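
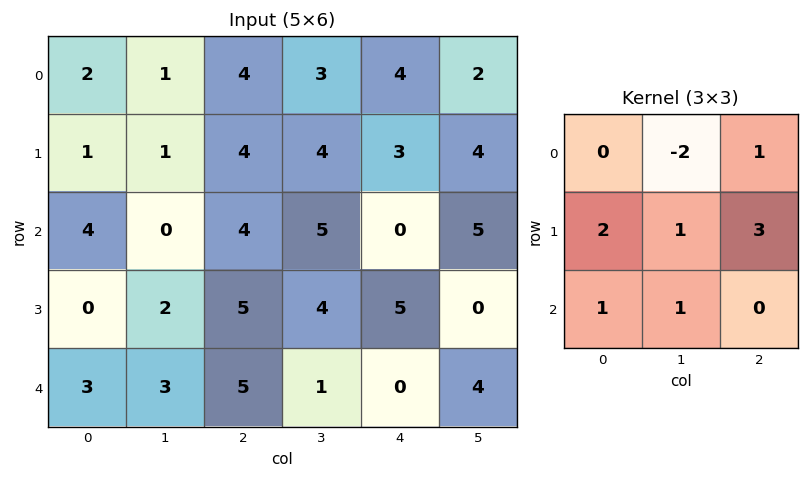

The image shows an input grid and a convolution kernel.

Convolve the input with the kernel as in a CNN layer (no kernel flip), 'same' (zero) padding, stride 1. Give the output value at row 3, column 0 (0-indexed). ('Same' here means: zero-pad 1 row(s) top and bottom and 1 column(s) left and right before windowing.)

1

The receptive field on the zero-padded input at this output position is [0 4 0 / 0 0 2 / 0 3 3]. Elementwise product with the kernel and sum: 4·-2 + 0·1 + 0·2 + 0·1 + 2·3 + 0·1 + 3·1.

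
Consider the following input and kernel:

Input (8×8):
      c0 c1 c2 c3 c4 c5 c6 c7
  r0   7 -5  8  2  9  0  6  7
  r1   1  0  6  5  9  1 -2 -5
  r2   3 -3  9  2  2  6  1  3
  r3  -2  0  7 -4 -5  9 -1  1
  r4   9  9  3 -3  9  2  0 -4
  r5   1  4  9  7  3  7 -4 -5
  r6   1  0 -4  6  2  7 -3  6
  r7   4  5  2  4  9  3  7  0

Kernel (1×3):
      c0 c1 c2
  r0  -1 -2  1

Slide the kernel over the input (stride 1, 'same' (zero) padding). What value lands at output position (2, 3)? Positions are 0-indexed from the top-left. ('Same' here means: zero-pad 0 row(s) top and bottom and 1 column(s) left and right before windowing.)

The receptive field on the zero-padded input at this output position is [9 2 2]. Elementwise product with the kernel and sum: 9·-1 + 2·-2 + 2·1.

-11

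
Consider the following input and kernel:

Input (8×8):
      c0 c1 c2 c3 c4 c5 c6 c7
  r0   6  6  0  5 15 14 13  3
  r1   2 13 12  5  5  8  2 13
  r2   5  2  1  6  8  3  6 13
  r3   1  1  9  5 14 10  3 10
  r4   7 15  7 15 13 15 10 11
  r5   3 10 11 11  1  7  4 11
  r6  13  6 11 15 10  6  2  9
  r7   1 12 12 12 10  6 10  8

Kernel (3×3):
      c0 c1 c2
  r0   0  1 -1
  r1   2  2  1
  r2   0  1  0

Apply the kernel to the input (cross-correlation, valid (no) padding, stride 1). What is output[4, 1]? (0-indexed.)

56

The receptive field on the input at this output position is [15 7 15 / 10 11 11 / 6 11 15]. Elementwise product with the kernel and sum: 7·1 + 15·-1 + 10·2 + 11·2 + 11·1 + 11·1.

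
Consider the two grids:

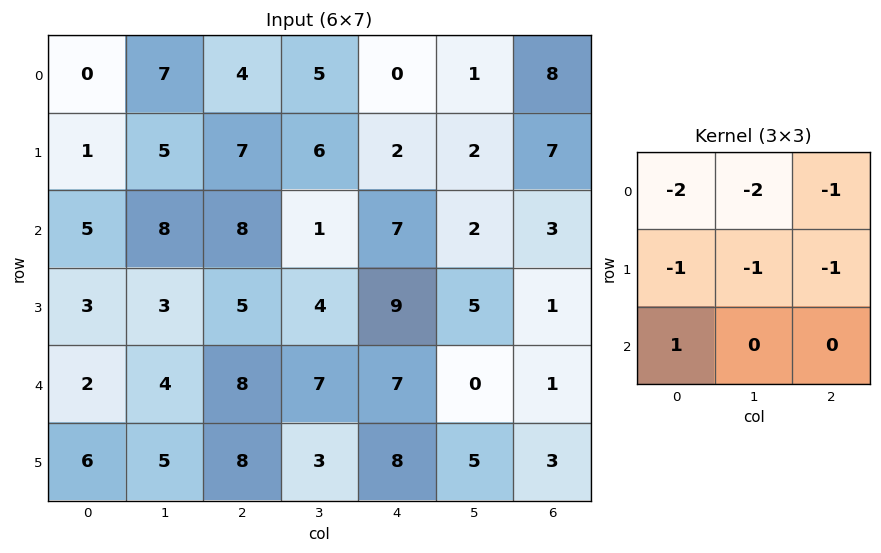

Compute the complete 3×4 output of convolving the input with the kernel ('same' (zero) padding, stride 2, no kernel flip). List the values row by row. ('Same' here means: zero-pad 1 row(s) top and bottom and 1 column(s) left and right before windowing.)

-7 -11 0 -7
-20 -44 -24 -18
-15 -34 -42 -8

Output[0,0]: The receptive field on the zero-padded input at this output position is [0 0 0 / 0 0 7 / 0 1 5]. Elementwise product with the kernel and sum: 0·-2 + 0·-2 + 0·-1 + 0·-1 + 0·-1 + 7·-1 + 0·1.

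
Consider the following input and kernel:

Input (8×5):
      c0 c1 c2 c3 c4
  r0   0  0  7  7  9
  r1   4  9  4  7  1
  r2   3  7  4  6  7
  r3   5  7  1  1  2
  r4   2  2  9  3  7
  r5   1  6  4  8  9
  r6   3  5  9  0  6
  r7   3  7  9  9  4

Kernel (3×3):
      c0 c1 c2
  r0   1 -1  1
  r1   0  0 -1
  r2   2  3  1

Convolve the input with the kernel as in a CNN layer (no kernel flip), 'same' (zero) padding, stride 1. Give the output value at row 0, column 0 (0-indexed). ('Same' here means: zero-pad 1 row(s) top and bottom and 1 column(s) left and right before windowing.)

21

The receptive field on the zero-padded input at this output position is [0 0 0 / 0 0 0 / 0 4 9]. Elementwise product with the kernel and sum: 0·1 + 0·-1 + 0·1 + 0·-1 + 0·2 + 4·3 + 9·1.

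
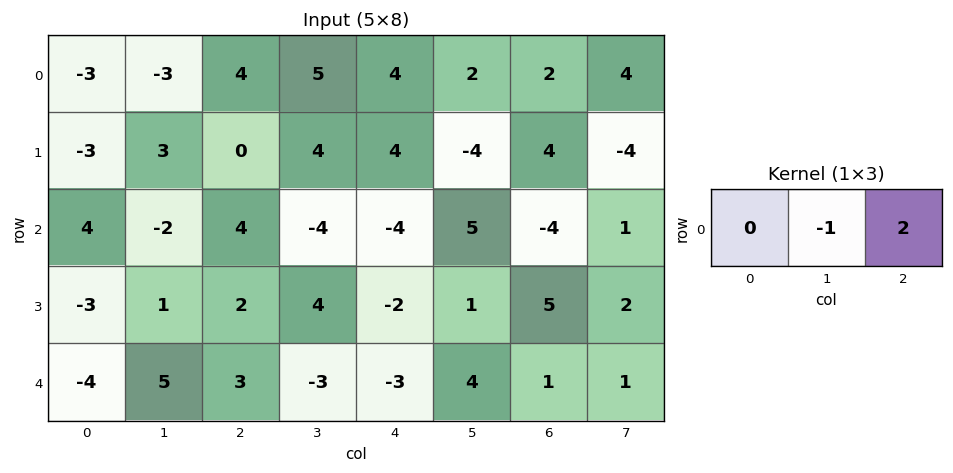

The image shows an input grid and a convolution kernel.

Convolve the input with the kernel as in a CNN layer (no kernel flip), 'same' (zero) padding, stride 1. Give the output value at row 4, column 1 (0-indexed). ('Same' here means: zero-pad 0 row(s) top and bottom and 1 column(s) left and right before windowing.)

1

The receptive field on the zero-padded input at this output position is [-4 5 3]. Elementwise product with the kernel and sum: 5·-1 + 3·2.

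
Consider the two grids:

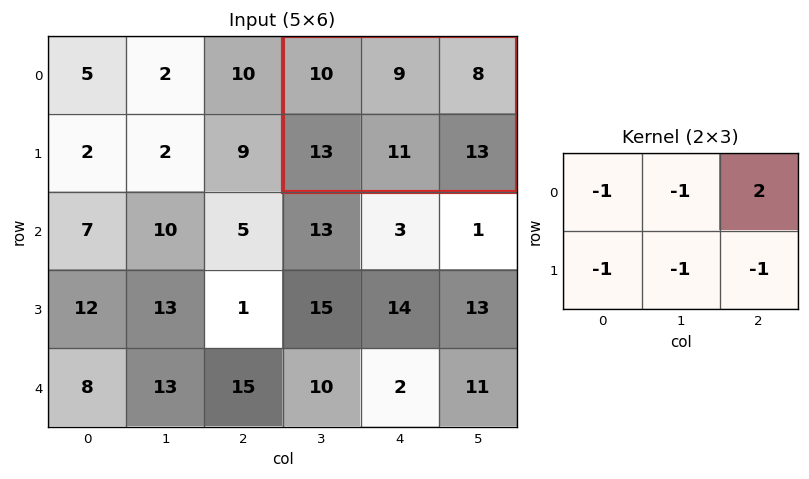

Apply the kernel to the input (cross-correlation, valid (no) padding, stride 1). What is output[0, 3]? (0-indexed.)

-40

The receptive field on the input at this output position is [10 9 8 / 13 11 13]. Elementwise product with the kernel and sum: 10·-1 + 9·-1 + 8·2 + 13·-1 + 11·-1 + 13·-1.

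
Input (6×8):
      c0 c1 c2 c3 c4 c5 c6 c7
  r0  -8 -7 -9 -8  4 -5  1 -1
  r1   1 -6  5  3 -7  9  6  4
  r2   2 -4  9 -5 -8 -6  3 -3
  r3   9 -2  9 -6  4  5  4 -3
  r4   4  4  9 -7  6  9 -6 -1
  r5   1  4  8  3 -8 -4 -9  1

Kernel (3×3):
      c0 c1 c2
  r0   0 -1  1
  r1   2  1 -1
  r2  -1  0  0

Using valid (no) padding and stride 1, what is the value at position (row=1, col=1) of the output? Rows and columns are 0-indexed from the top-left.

The receptive field on the input at this output position is [-6 5 3 / -4 9 -5 / -2 9 -6]. Elementwise product with the kernel and sum: 5·-1 + 3·1 + -4·2 + 9·1 + -5·-1 + -2·-1.

6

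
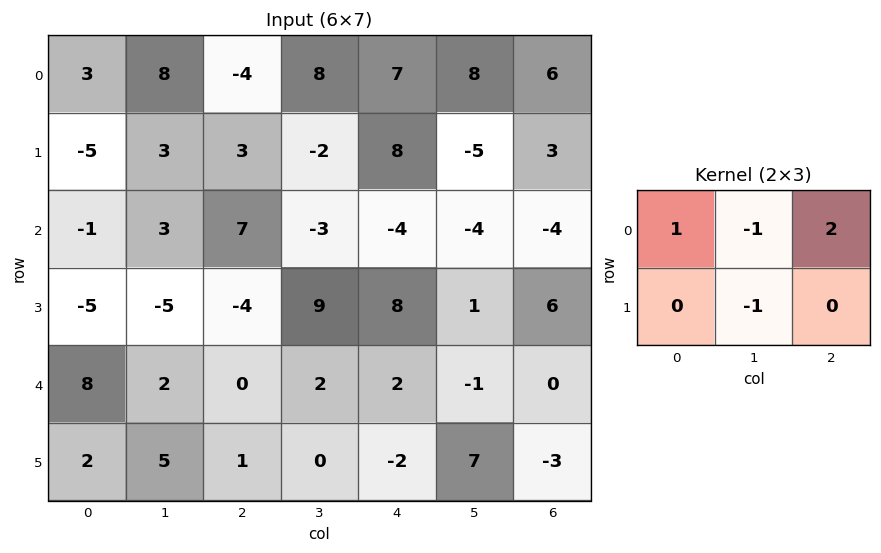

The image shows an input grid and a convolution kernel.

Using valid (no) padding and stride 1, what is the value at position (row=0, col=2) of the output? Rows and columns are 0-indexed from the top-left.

The receptive field on the input at this output position is [-4 8 7 / 3 -2 8]. Elementwise product with the kernel and sum: -4·1 + 8·-1 + 7·2 + -2·-1.

4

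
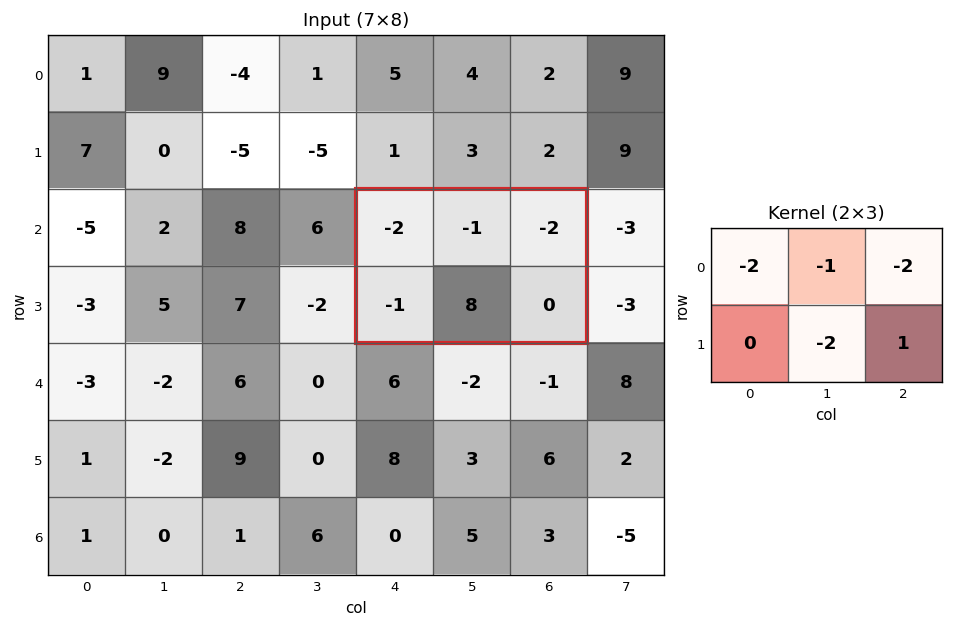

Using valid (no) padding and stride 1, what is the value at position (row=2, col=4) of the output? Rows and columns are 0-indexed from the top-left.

The receptive field on the input at this output position is [-2 -1 -2 / -1 8 0]. Elementwise product with the kernel and sum: -2·-2 + -1·-1 + -2·-2 + 8·-2 + 0·1.

-7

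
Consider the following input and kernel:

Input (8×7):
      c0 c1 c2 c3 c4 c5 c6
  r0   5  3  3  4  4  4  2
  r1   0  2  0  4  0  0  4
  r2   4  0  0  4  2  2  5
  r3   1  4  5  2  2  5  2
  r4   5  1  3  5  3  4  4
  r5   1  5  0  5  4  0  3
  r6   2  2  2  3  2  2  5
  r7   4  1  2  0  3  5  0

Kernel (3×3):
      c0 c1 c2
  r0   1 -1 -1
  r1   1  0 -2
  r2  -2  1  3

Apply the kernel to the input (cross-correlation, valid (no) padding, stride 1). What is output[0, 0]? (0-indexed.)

The receptive field on the input at this output position is [5 3 3 / 0 2 0 / 4 0 0]. Elementwise product with the kernel and sum: 5·1 + 3·-1 + 3·-1 + 0·1 + 0·-2 + 4·-2 + 0·1 + 0·3.

-9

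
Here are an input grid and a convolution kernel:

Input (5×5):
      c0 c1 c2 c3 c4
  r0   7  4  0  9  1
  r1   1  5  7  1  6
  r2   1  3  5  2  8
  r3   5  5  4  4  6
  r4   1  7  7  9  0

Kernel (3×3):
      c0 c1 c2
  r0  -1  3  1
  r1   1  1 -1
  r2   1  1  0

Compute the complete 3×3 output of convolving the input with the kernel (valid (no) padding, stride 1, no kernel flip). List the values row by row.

8 24 37
30 32 9
27 33 27

Output[0,0]: The receptive field on the input at this output position is [7 4 0 / 1 5 7 / 1 3 5]. Elementwise product with the kernel and sum: 7·-1 + 4·3 + 0·1 + 1·1 + 5·1 + 7·-1 + 1·1 + 3·1.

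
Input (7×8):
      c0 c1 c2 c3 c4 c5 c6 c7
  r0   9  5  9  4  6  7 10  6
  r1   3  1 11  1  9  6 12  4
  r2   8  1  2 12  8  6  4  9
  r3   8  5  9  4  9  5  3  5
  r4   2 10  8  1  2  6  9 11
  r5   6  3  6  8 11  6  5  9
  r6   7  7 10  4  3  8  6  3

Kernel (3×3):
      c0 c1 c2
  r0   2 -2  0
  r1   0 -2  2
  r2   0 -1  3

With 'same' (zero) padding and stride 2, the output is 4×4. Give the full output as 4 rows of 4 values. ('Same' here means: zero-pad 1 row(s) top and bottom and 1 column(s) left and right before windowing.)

Output[0,0]: The receptive field on the zero-padded input at this output position is [0 0 0 / 0 9 5 / 0 3 1]. Elementwise product with the kernel and sum: 0·2 + 0·-2 + 9·-2 + 5·2 + 3·-1 + 1·3.
Output[0,1]: The receptive field on the zero-padded input at this output position is [0 0 0 / 5 9 4 / 1 11 1]. Elementwise product with the kernel and sum: 0·2 + 0·-2 + 9·-2 + 4·2 + 11·-1 + 1·3.

-8 -18 11 -8
-13 3 -14 10
3 -4 5 30
-12 -18 4 -4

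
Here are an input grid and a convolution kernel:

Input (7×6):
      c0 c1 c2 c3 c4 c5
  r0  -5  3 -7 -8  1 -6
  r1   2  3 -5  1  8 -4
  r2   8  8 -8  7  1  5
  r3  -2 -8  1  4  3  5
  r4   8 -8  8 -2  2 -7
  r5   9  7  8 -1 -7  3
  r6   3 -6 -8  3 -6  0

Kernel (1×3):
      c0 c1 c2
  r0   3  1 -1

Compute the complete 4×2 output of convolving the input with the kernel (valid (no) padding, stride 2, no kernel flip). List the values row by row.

-5 -30
40 -18
8 20
11 -15

Output[0,0]: The receptive field on the input at this output position is [-5 3 -7]. Elementwise product with the kernel and sum: -5·3 + 3·1 + -7·-1.
Output[0,1]: The receptive field on the input at this output position is [-7 -8 1]. Elementwise product with the kernel and sum: -7·3 + -8·1 + 1·-1.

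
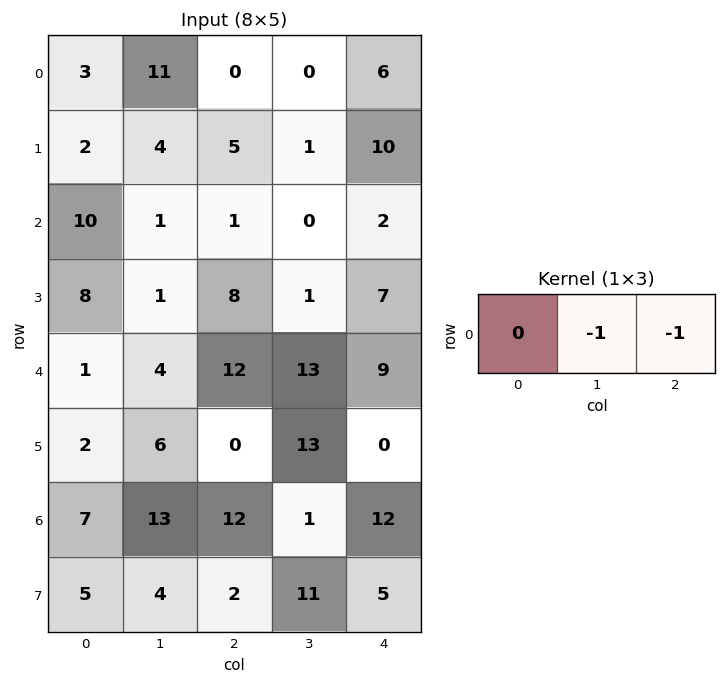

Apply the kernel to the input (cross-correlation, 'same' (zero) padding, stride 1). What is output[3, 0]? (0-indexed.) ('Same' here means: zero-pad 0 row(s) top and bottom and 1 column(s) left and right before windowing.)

The receptive field on the zero-padded input at this output position is [0 8 1]. Elementwise product with the kernel and sum: 8·-1 + 1·-1.

-9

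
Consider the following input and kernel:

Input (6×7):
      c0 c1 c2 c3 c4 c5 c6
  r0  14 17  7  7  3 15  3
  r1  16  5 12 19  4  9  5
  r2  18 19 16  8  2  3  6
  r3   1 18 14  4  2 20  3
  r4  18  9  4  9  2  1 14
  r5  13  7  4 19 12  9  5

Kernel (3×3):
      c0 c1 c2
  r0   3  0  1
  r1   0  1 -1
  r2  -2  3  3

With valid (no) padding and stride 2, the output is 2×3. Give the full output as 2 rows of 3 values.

111 37 39
77 77 70

Output[0,0]: The receptive field on the input at this output position is [14 17 7 / 16 5 12 / 18 19 16]. Elementwise product with the kernel and sum: 14·3 + 7·1 + 5·1 + 12·-1 + 18·-2 + 19·3 + 16·3.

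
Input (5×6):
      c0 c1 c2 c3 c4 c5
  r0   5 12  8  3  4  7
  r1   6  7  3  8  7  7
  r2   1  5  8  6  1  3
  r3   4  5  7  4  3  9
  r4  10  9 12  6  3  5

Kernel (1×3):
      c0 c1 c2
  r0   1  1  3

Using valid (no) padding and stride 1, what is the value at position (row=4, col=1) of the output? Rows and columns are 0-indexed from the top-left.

The receptive field on the input at this output position is [9 12 6]. Elementwise product with the kernel and sum: 9·1 + 12·1 + 6·3.

39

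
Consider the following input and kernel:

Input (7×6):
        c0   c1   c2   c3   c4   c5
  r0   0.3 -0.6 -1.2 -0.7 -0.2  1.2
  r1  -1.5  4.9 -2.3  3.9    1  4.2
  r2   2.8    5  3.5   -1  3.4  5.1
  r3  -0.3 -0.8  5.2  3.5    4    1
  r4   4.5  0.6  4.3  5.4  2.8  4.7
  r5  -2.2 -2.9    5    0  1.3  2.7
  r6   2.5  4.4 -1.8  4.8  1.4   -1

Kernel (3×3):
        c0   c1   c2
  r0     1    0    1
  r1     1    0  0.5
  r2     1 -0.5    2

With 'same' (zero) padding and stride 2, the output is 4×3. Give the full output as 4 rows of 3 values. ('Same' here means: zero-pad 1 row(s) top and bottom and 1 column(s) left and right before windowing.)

10.25 12.9 11.7
5.95 16.9 13.15
-5.2 0.6 17
-0.7 3.9 7

Output[0,0]: The receptive field on the zero-padded input at this output position is [0 0 0 / 0 0.3 -0.6 / 0 -1.5 4.9]. Elementwise product with the kernel and sum: 0·1 + 0·1 + 0·1 + -0.6·0.5 + 0·1 + -1.5·-0.5 + 4.9·2.
Output[0,1]: The receptive field on the zero-padded input at this output position is [0 0 0 / -0.6 -1.2 -0.7 / 4.9 -2.3 3.9]. Elementwise product with the kernel and sum: 0·1 + 0·1 + -0.6·1 + -0.7·0.5 + 4.9·1 + -2.3·-0.5 + 3.9·2.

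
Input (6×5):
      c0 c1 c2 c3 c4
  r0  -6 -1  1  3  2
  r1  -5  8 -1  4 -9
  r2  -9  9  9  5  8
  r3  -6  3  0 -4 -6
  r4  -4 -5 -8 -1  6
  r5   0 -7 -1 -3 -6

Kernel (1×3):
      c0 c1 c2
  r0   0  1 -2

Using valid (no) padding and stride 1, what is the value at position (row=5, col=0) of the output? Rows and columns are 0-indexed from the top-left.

The receptive field on the input at this output position is [0 -7 -1]. Elementwise product with the kernel and sum: -7·1 + -1·-2.

-5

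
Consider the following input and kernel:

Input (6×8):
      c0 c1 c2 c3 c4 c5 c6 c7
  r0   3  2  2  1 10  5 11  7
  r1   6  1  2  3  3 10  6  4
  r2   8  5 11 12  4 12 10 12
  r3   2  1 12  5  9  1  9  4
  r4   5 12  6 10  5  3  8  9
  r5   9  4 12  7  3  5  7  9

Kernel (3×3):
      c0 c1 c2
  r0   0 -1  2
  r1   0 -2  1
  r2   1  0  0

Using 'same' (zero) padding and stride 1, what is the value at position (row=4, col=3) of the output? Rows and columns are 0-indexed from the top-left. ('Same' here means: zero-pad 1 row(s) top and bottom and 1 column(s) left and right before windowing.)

The receptive field on the zero-padded input at this output position is [12 5 9 / 6 10 5 / 12 7 3]. Elementwise product with the kernel and sum: 5·-1 + 9·2 + 10·-2 + 5·1 + 12·1.

10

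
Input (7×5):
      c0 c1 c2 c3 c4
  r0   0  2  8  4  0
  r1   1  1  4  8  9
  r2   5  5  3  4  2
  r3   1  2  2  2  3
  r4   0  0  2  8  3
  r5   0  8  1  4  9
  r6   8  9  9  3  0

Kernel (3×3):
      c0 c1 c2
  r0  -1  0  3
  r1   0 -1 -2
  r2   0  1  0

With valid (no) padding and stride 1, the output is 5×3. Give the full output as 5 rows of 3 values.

Output[0,0]: The receptive field on the input at this output position is [0 2 8 / 1 1 4 / 5 5 3]. Elementwise product with the kernel and sum: 0·-1 + 8·3 + 1·-1 + 4·-2 + 5·1.

20 -7 -30
2 14 17
-2 3 3
9 -13 -3
5 24 -12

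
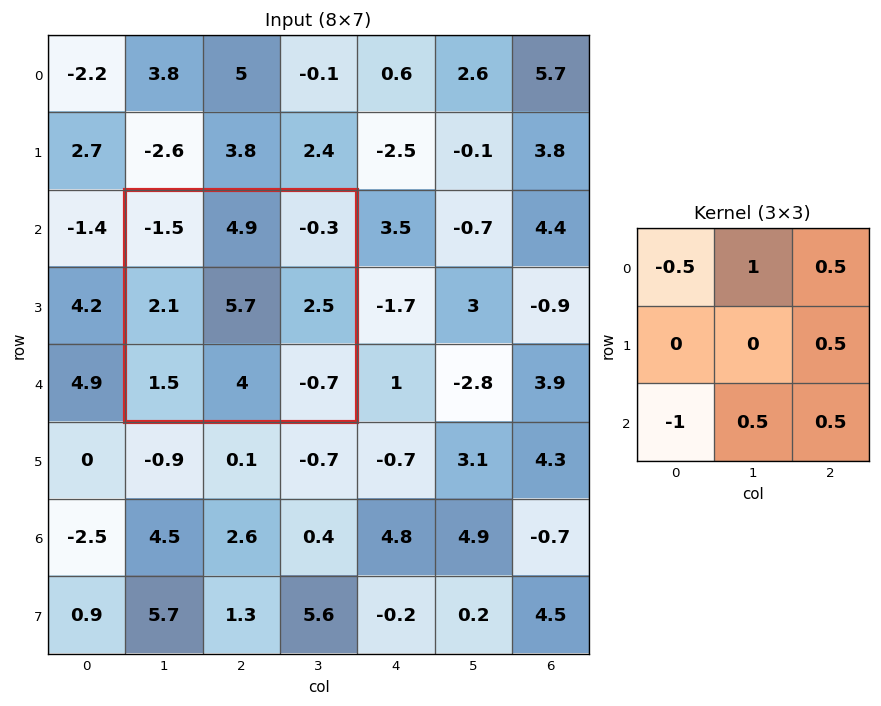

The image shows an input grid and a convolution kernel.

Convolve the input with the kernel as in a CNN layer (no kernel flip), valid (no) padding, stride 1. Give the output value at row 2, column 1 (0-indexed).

6.9

The receptive field on the input at this output position is [-1.5 4.9 -0.3 / 2.1 5.7 2.5 / 1.5 4 -0.7]. Elementwise product with the kernel and sum: -1.5·-0.5 + 4.9·1 + -0.3·0.5 + 2.5·0.5 + 1.5·-1 + 4·0.5 + -0.7·0.5.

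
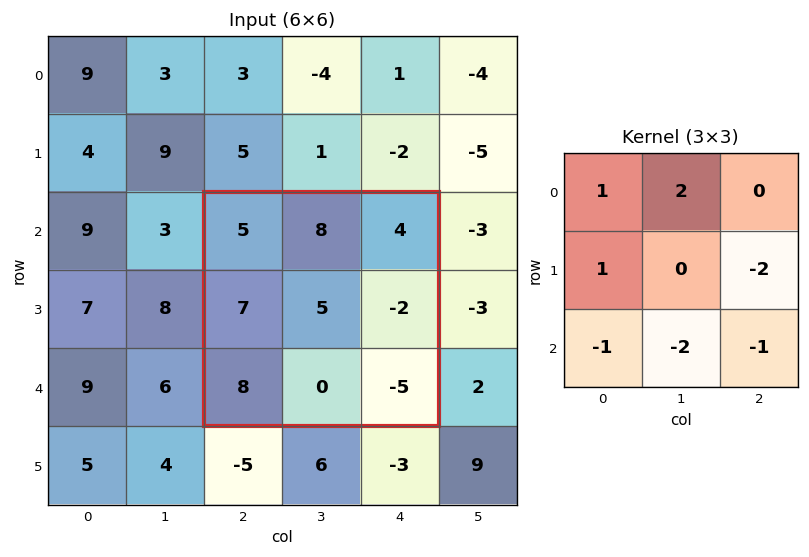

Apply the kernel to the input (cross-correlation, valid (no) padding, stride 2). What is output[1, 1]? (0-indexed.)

29

The receptive field on the input at this output position is [5 8 4 / 7 5 -2 / 8 0 -5]. Elementwise product with the kernel and sum: 5·1 + 8·2 + 7·1 + -2·-2 + 8·-1 + 0·-2 + -5·-1.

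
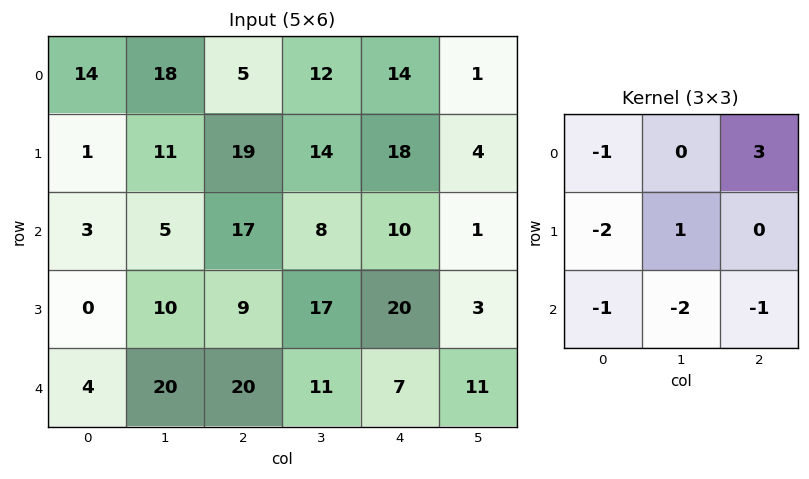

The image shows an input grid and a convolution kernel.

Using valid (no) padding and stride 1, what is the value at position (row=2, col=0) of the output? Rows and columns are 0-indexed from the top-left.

-6

The receptive field on the input at this output position is [3 5 17 / 0 10 9 / 4 20 20]. Elementwise product with the kernel and sum: 3·-1 + 17·3 + 0·-2 + 10·1 + 4·-1 + 20·-2 + 20·-1.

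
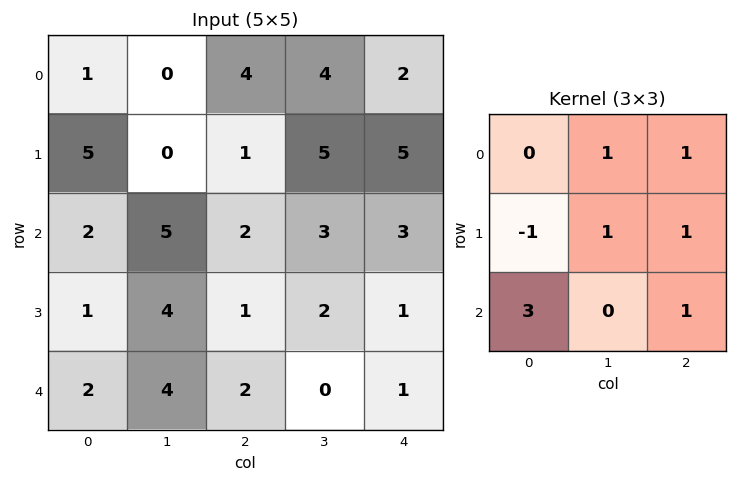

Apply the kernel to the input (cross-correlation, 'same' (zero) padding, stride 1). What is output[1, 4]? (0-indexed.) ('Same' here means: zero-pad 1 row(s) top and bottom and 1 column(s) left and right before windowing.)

The receptive field on the zero-padded input at this output position is [4 2 0 / 5 5 0 / 3 3 0]. Elementwise product with the kernel and sum: 2·1 + 0·1 + 5·-1 + 5·1 + 0·1 + 3·3 + 0·1.

11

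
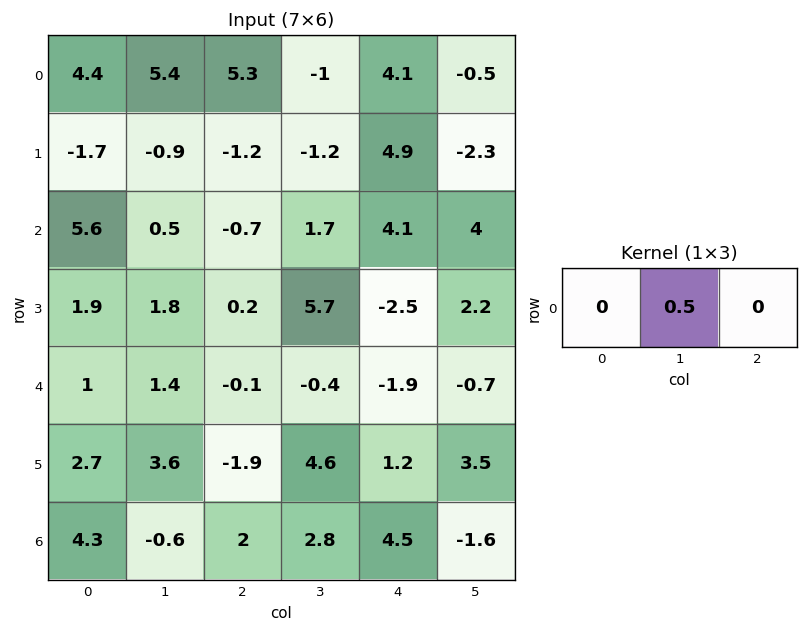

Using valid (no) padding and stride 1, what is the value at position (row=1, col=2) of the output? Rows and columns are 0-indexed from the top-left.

-0.6

The receptive field on the input at this output position is [-1.2 -1.2 4.9]. Elementwise product with the kernel and sum: -1.2·0.5.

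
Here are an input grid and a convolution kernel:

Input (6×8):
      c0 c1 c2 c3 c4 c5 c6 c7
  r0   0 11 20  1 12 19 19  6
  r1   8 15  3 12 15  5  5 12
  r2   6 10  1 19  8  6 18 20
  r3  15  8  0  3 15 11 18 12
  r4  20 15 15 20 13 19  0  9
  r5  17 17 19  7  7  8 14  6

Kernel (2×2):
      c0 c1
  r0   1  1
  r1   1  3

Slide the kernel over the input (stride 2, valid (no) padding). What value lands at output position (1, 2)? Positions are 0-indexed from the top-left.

The receptive field on the input at this output position is [8 6 / 15 11]. Elementwise product with the kernel and sum: 8·1 + 6·1 + 15·1 + 11·3.

62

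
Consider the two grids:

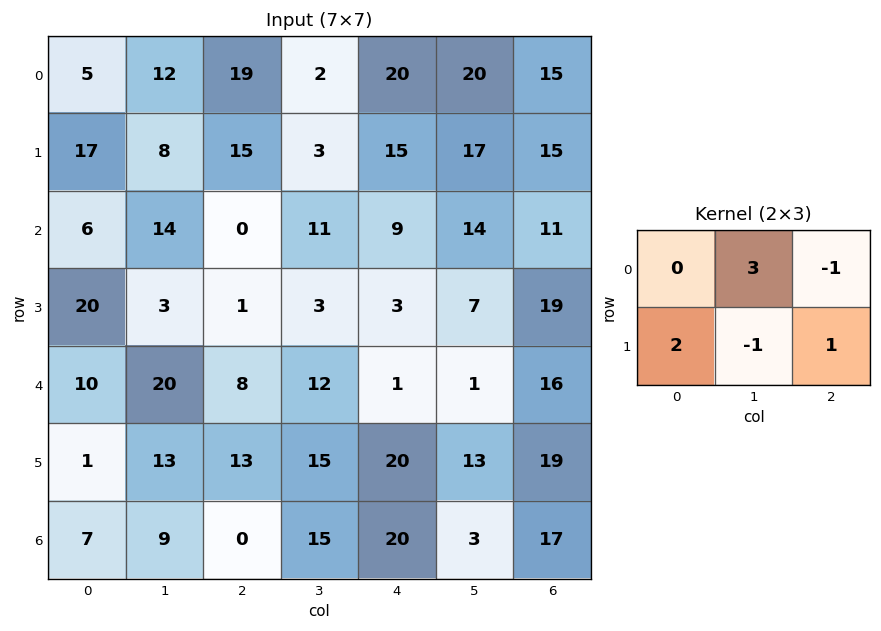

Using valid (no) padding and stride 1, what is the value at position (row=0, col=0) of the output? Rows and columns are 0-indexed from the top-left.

58

The receptive field on the input at this output position is [5 12 19 / 17 8 15]. Elementwise product with the kernel and sum: 12·3 + 19·-1 + 17·2 + 8·-1 + 15·1.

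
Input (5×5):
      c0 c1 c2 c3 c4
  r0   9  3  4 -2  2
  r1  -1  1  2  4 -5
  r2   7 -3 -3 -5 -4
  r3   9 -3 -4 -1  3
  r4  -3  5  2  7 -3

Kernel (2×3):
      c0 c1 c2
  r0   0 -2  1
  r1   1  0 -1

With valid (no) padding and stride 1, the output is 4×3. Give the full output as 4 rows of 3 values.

Output[0,0]: The receptive field on the input at this output position is [9 3 4 / -1 1 2]. Elementwise product with the kernel and sum: 3·-2 + 4·1 + -1·1 + 2·-1.
Output[0,1]: The receptive field on the input at this output position is [3 4 -2 / 1 2 4]. Elementwise product with the kernel and sum: 4·-2 + -2·1 + 1·1 + 4·-1.

-5 -13 13
10 2 -12
16 -1 -1
-3 5 10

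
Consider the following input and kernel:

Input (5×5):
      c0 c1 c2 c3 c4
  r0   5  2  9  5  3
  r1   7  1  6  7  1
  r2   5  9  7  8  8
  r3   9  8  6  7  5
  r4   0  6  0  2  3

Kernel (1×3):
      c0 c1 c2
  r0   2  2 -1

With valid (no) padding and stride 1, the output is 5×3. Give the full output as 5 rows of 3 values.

5 17 25
10 7 25
21 24 22
28 21 21
12 10 1

Output[0,0]: The receptive field on the input at this output position is [5 2 9]. Elementwise product with the kernel and sum: 5·2 + 2·2 + 9·-1.
Output[0,1]: The receptive field on the input at this output position is [2 9 5]. Elementwise product with the kernel and sum: 2·2 + 9·2 + 5·-1.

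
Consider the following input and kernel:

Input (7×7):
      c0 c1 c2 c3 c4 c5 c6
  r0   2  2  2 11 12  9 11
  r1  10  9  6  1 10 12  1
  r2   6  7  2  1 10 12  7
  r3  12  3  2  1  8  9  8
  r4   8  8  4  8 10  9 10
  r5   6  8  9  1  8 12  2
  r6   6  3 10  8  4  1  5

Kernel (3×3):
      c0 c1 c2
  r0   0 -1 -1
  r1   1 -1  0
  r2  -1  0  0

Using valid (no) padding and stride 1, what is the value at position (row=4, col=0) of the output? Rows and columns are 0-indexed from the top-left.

The receptive field on the input at this output position is [8 8 4 / 6 8 9 / 6 3 10]. Elementwise product with the kernel and sum: 8·-1 + 4·-1 + 6·1 + 8·-1 + 6·-1.

-20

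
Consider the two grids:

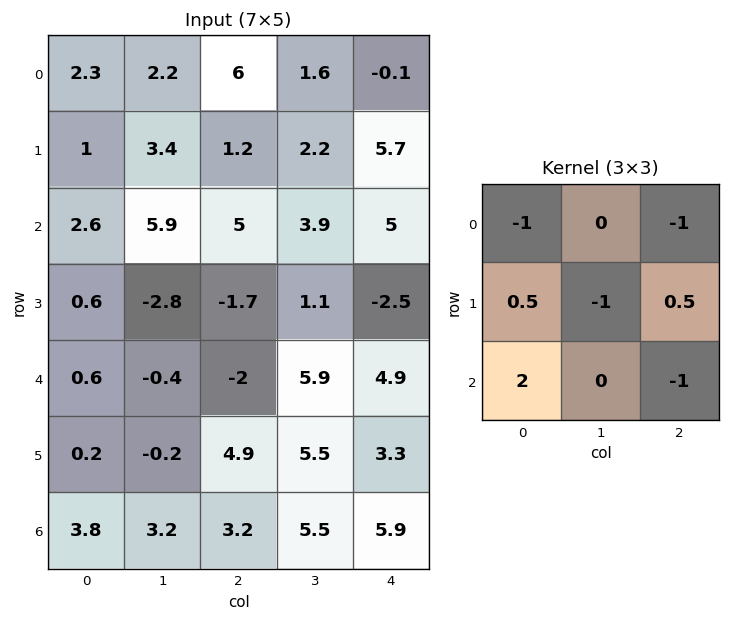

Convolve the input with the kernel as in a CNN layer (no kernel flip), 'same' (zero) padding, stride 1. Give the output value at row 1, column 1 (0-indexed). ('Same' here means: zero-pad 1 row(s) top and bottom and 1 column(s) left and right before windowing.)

The receptive field on the zero-padded input at this output position is [2.3 2.2 6 / 1 3.4 1.2 / 2.6 5.9 5]. Elementwise product with the kernel and sum: 2.3·-1 + 6·-1 + 1·0.5 + 3.4·-1 + 1.2·0.5 + 2.6·2 + 5·-1.

-10.4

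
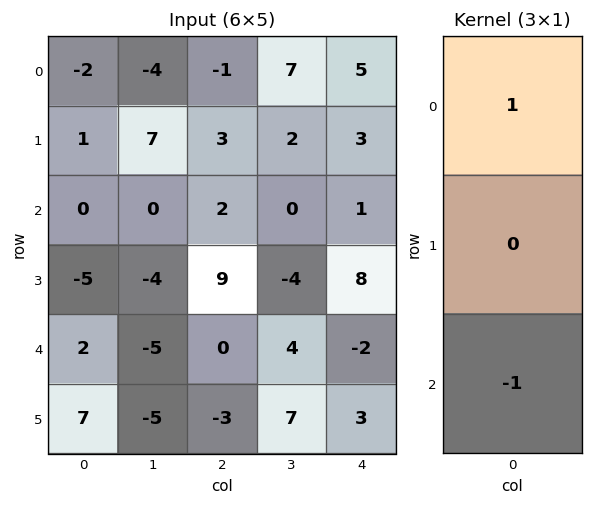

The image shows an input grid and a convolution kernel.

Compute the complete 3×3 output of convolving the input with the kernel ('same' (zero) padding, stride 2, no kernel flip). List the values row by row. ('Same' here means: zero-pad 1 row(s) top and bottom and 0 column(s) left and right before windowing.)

Output[0,0]: The receptive field on the zero-padded input at this output position is [0 / -2 / 1]. Elementwise product with the kernel and sum: 0·1 + 1·-1.

-1 -3 -3
6 -6 -5
-12 12 5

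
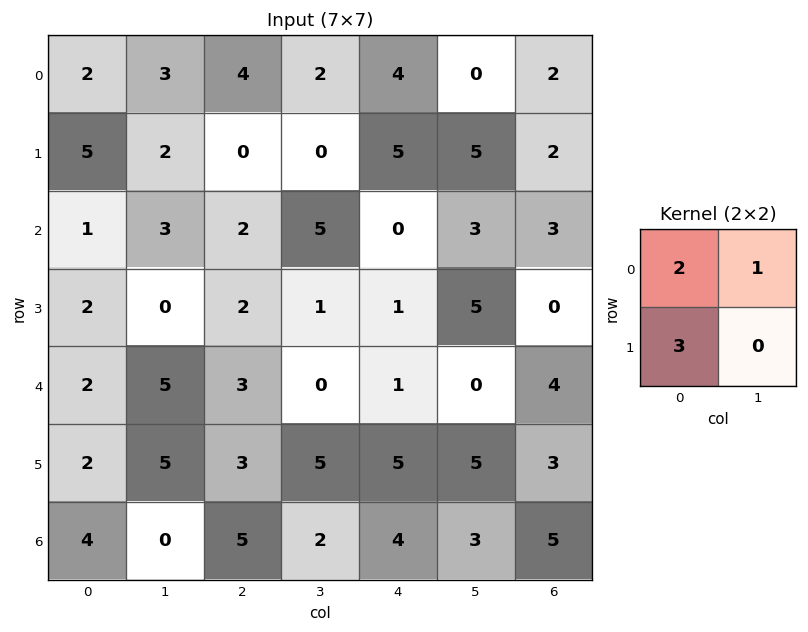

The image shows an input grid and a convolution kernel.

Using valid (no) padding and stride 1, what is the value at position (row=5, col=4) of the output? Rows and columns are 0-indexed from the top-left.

The receptive field on the input at this output position is [5 5 / 4 3]. Elementwise product with the kernel and sum: 5·2 + 5·1 + 4·3.

27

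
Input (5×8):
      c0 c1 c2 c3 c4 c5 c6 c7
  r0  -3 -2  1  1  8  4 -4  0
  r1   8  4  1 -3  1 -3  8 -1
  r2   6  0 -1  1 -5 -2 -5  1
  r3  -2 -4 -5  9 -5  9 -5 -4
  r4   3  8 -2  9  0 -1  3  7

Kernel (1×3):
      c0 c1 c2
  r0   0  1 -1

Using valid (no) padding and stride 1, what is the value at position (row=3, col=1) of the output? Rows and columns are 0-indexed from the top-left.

The receptive field on the input at this output position is [-4 -5 9]. Elementwise product with the kernel and sum: -5·1 + 9·-1.

-14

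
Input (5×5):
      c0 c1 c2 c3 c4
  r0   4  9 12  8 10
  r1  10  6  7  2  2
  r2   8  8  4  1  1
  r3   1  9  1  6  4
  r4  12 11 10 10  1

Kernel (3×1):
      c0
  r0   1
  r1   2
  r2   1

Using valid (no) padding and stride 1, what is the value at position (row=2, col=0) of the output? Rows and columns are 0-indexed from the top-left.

The receptive field on the input at this output position is [8 / 1 / 12]. Elementwise product with the kernel and sum: 8·1 + 1·2 + 12·1.

22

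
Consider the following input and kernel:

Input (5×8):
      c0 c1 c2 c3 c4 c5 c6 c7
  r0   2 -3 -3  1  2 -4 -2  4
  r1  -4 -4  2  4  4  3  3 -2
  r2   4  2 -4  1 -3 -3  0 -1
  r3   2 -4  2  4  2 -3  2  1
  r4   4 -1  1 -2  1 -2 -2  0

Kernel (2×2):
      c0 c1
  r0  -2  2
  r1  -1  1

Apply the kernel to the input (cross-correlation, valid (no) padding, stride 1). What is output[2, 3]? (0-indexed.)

-10

The receptive field on the input at this output position is [1 -3 / 4 2]. Elementwise product with the kernel and sum: 1·-2 + -3·2 + 4·-1 + 2·1.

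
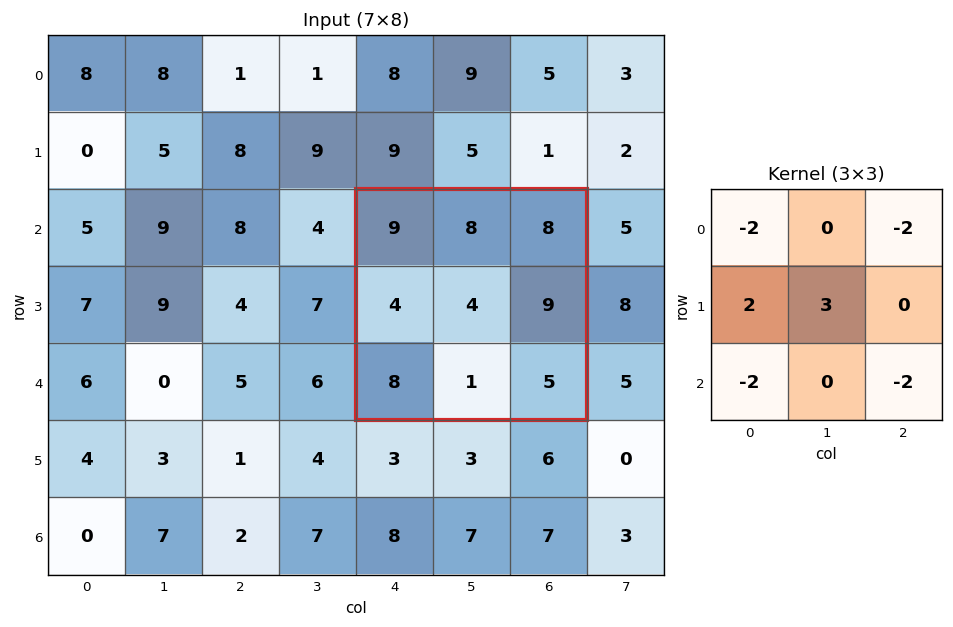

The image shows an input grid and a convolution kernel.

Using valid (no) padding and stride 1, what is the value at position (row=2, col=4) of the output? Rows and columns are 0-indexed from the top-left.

-40

The receptive field on the input at this output position is [9 8 8 / 4 4 9 / 8 1 5]. Elementwise product with the kernel and sum: 9·-2 + 8·-2 + 4·2 + 4·3 + 8·-2 + 5·-2.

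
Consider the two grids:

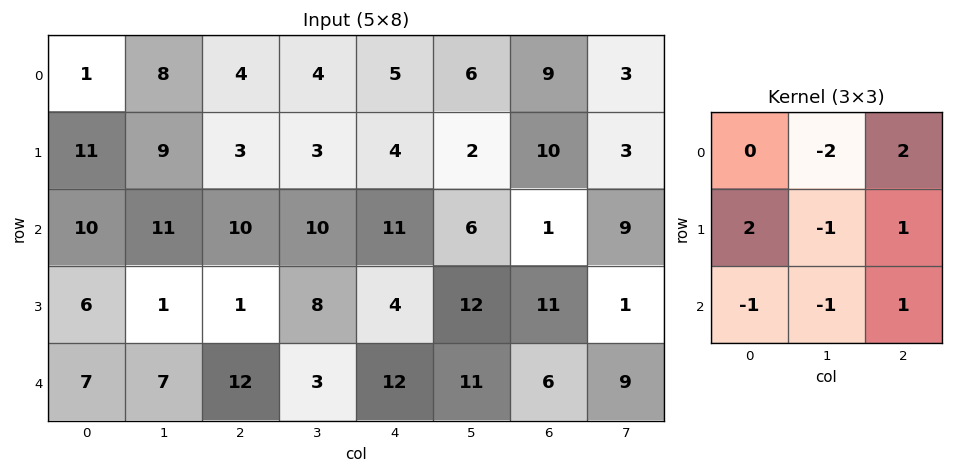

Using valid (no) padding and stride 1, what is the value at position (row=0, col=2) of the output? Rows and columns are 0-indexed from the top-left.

The receptive field on the input at this output position is [4 4 5 / 3 3 4 / 10 10 11]. Elementwise product with the kernel and sum: 4·-2 + 5·2 + 3·2 + 3·-1 + 4·1 + 10·-1 + 10·-1 + 11·1.

0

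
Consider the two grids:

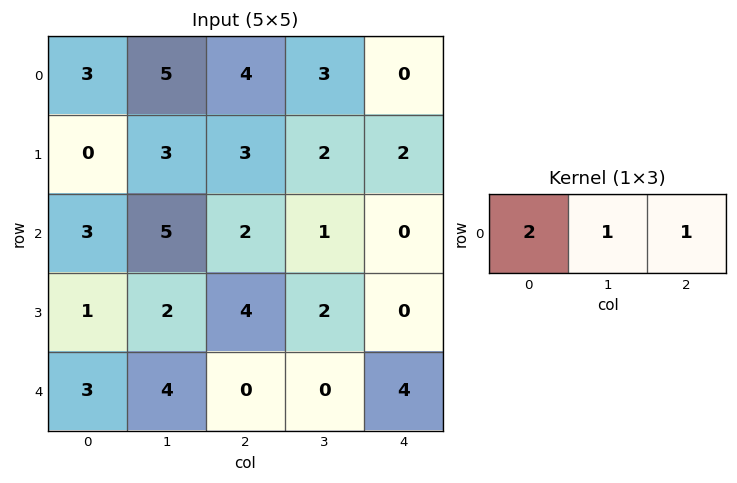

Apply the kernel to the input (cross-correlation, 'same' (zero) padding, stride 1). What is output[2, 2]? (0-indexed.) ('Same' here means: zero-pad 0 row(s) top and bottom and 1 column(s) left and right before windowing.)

The receptive field on the zero-padded input at this output position is [5 2 1]. Elementwise product with the kernel and sum: 5·2 + 2·1 + 1·1.

13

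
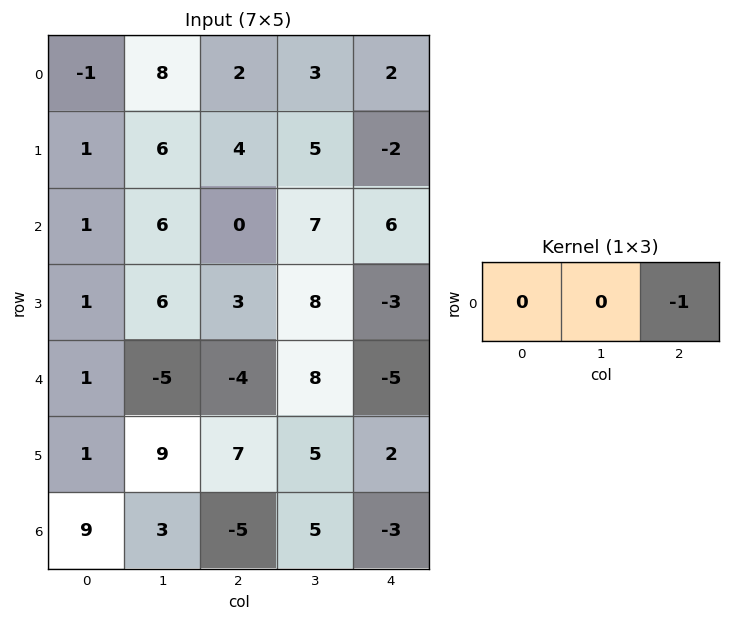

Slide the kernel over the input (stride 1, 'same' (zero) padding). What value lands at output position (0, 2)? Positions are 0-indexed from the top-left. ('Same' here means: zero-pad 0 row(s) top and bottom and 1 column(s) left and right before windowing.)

The receptive field on the zero-padded input at this output position is [8 2 3]. Elementwise product with the kernel and sum: 3·-1.

-3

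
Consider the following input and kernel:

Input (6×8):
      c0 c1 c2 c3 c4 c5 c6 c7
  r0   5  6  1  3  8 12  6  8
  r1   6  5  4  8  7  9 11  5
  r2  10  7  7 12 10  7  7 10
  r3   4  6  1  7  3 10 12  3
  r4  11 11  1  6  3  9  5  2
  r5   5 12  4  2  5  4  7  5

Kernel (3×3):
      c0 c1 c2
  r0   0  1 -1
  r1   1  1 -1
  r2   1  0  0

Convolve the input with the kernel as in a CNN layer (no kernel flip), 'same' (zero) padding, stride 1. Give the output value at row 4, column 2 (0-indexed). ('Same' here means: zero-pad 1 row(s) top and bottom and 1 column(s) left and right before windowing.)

12

The receptive field on the zero-padded input at this output position is [6 1 7 / 11 1 6 / 12 4 2]. Elementwise product with the kernel and sum: 1·1 + 7·-1 + 11·1 + 1·1 + 6·-1 + 12·1.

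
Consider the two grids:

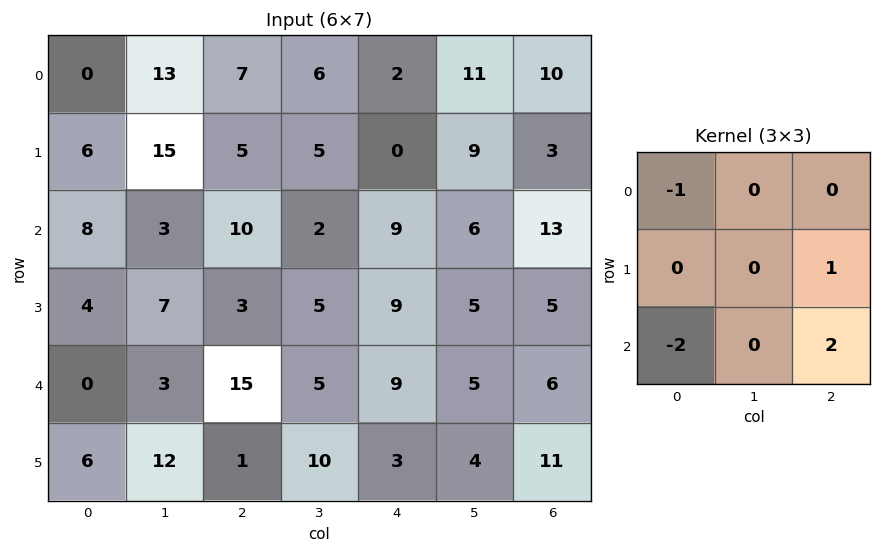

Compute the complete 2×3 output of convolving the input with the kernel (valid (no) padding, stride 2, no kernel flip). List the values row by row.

9 -9 9
25 -13 -10

Output[0,0]: The receptive field on the input at this output position is [0 13 7 / 6 15 5 / 8 3 10]. Elementwise product with the kernel and sum: 0·-1 + 5·1 + 8·-2 + 10·2.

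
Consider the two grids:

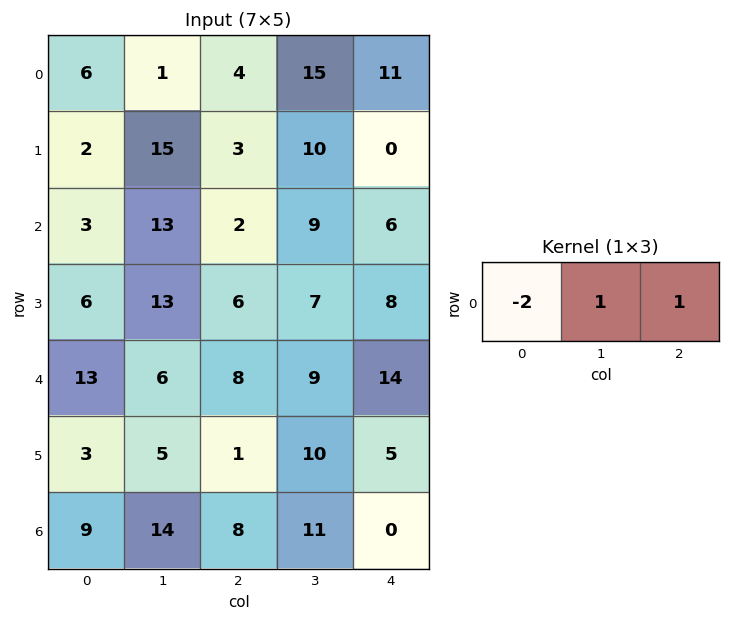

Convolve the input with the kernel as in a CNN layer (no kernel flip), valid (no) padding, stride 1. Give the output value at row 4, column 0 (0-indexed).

-12

The receptive field on the input at this output position is [13 6 8]. Elementwise product with the kernel and sum: 13·-2 + 6·1 + 8·1.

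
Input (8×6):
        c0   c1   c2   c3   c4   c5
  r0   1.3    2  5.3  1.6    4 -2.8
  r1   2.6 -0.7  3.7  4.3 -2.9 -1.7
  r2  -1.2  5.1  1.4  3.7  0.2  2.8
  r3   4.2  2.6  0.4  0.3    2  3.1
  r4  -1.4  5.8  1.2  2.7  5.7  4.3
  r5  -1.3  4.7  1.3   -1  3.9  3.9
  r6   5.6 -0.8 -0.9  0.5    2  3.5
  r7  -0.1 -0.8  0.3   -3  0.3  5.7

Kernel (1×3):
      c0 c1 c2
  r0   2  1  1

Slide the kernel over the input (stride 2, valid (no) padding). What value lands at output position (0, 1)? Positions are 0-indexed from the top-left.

16.2

The receptive field on the input at this output position is [5.3 1.6 4]. Elementwise product with the kernel and sum: 5.3·2 + 1.6·1 + 4·1.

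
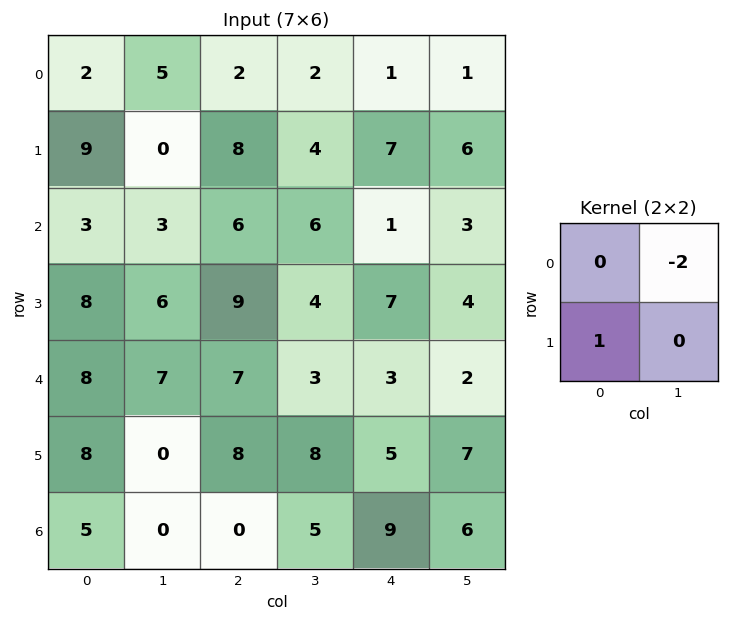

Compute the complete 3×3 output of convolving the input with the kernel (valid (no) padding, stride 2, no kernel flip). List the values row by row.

-1 4 5
2 -3 1
-6 2 1

Output[0,0]: The receptive field on the input at this output position is [2 5 / 9 0]. Elementwise product with the kernel and sum: 5·-2 + 9·1.
Output[0,1]: The receptive field on the input at this output position is [2 2 / 8 4]. Elementwise product with the kernel and sum: 2·-2 + 8·1.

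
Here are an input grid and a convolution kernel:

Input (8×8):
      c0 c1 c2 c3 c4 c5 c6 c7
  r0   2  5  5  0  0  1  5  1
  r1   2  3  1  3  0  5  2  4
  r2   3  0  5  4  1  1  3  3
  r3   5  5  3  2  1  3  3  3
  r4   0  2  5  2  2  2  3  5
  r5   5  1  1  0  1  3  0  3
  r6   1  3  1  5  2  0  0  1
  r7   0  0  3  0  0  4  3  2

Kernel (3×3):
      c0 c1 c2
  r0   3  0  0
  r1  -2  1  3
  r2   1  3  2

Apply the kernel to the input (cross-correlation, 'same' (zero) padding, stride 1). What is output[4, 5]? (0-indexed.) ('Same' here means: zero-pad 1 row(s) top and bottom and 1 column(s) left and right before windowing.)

20

The receptive field on the zero-padded input at this output position is [1 3 3 / 2 2 3 / 1 3 0]. Elementwise product with the kernel and sum: 1·3 + 2·-2 + 2·1 + 3·3 + 1·1 + 3·3 + 0·2.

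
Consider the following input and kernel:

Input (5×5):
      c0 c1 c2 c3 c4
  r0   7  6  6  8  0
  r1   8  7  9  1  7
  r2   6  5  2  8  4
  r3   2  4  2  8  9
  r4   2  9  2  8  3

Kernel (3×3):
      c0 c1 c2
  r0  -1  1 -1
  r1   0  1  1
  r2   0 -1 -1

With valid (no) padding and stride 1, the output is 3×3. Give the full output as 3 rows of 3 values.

Output[0,0]: The receptive field on the input at this output position is [7 6 6 / 8 7 9 / 6 5 2]. Elementwise product with the kernel and sum: 7·-1 + 6·1 + 6·-1 + 7·1 + 9·1 + 5·-1 + 2·-1.
Output[0,1]: The receptive field on the input at this output position is [6 6 8 / 7 9 1 / 5 2 8]. Elementwise product with the kernel and sum: 6·-1 + 6·1 + 8·-1 + 9·1 + 1·1 + 2·-1 + 8·-1.

2 -8 -2
-9 1 -20
-8 -11 8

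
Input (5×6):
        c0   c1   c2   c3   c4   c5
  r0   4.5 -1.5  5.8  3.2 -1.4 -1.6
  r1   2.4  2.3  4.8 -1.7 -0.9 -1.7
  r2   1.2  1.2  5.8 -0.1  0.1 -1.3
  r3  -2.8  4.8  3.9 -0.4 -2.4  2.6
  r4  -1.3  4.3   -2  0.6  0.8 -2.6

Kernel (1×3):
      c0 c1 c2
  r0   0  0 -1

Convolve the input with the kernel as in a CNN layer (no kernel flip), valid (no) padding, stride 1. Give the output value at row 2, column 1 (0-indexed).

0.1

The receptive field on the input at this output position is [1.2 5.8 -0.1]. Elementwise product with the kernel and sum: -0.1·-1.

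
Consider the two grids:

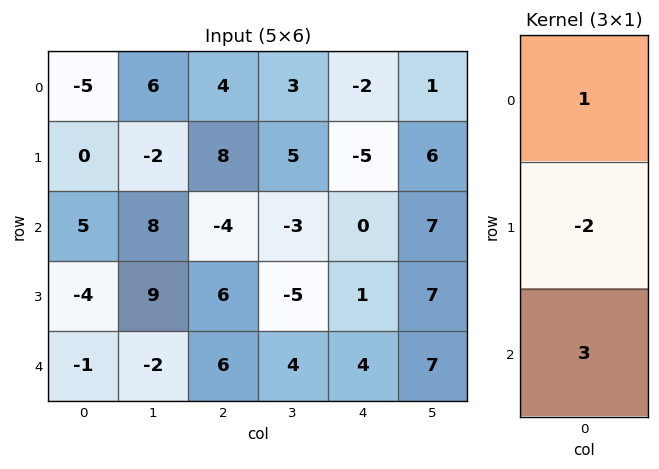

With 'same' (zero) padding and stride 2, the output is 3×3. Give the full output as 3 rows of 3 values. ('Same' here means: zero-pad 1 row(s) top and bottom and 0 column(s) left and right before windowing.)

10 16 -11
-22 34 -2
-2 -6 -7

Output[0,0]: The receptive field on the zero-padded input at this output position is [0 / -5 / 0]. Elementwise product with the kernel and sum: 0·1 + -5·-2 + 0·3.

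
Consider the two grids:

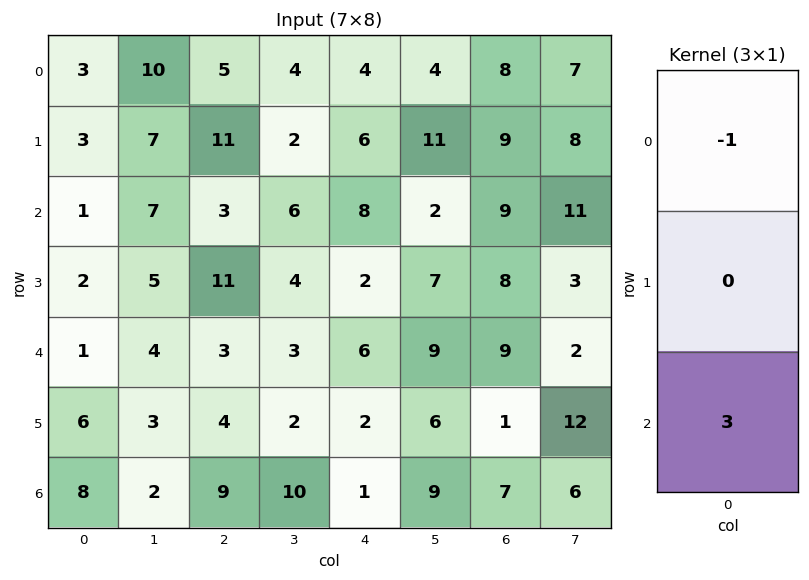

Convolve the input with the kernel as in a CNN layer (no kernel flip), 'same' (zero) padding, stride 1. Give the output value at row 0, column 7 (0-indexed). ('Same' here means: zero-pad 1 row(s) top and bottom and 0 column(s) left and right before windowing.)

The receptive field on the zero-padded input at this output position is [0 / 7 / 8]. Elementwise product with the kernel and sum: 0·-1 + 8·3.

24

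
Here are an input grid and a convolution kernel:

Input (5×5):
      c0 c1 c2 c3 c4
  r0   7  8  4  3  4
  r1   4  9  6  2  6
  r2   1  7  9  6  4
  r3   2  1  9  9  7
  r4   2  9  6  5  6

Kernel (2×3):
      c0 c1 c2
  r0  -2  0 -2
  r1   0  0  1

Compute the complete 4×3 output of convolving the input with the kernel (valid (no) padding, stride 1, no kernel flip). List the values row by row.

Output[0,0]: The receptive field on the input at this output position is [7 8 4 / 4 9 6]. Elementwise product with the kernel and sum: 7·-2 + 4·-2 + 6·1.

-16 -20 -10
-11 -16 -20
-11 -17 -19
-16 -15 -26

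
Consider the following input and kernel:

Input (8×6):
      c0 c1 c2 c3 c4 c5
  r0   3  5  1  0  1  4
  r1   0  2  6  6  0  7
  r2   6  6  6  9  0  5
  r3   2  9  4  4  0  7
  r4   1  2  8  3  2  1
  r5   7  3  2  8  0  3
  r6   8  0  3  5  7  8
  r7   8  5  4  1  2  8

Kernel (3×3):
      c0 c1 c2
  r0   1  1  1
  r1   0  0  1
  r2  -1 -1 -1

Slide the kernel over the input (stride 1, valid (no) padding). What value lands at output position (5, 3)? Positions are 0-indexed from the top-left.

The receptive field on the input at this output position is [8 0 3 / 5 7 8 / 1 2 8]. Elementwise product with the kernel and sum: 8·1 + 0·1 + 3·1 + 8·1 + 1·-1 + 2·-1 + 8·-1.

8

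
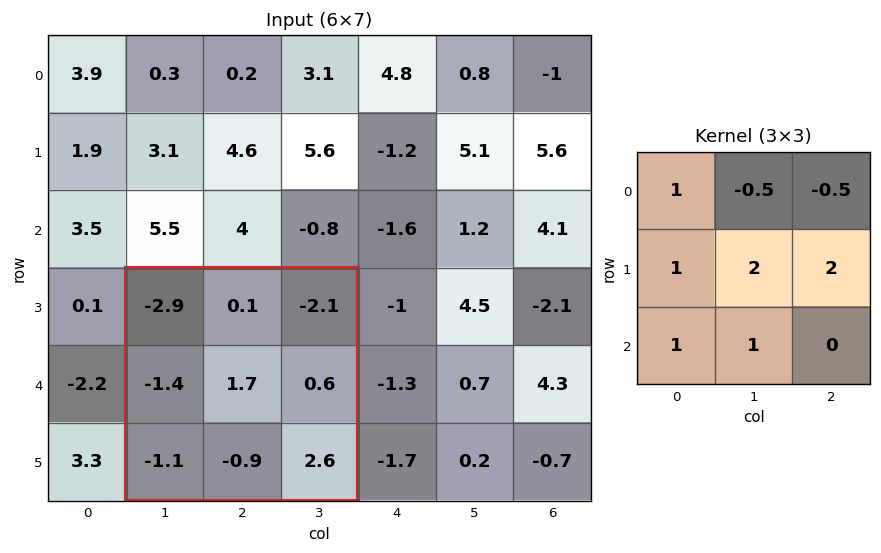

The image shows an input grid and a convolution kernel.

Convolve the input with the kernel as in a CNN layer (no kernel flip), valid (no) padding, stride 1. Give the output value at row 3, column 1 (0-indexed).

-0.7

The receptive field on the input at this output position is [-2.9 0.1 -2.1 / -1.4 1.7 0.6 / -1.1 -0.9 2.6]. Elementwise product with the kernel and sum: -2.9·1 + 0.1·-0.5 + -2.1·-0.5 + -1.4·1 + 1.7·2 + 0.6·2 + -1.1·1 + -0.9·1.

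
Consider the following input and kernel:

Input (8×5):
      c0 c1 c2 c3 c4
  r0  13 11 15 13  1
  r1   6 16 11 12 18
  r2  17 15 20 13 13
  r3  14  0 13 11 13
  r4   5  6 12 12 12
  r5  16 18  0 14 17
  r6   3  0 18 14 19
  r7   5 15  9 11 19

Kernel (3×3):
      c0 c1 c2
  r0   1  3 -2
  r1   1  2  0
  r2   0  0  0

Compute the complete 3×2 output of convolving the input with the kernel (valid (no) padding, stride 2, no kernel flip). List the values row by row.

Output[0,0]: The receptive field on the input at this output position is [13 11 15 / 6 16 11 / 17 15 20]. Elementwise product with the kernel and sum: 13·1 + 11·3 + 15·-2 + 6·1 + 16·2.

54 87
36 68
51 52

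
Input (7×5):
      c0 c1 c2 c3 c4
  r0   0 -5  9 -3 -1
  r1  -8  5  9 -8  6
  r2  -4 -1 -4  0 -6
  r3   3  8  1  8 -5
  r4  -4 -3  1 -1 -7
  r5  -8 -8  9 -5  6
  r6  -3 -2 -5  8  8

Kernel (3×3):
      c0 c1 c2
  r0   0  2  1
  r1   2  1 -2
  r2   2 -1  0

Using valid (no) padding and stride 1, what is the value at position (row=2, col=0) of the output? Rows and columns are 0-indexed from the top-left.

1

The receptive field on the input at this output position is [-4 -1 -4 / 3 8 1 / -4 -3 1]. Elementwise product with the kernel and sum: -1·2 + -4·1 + 3·2 + 8·1 + 1·-2 + -4·2 + -3·-1.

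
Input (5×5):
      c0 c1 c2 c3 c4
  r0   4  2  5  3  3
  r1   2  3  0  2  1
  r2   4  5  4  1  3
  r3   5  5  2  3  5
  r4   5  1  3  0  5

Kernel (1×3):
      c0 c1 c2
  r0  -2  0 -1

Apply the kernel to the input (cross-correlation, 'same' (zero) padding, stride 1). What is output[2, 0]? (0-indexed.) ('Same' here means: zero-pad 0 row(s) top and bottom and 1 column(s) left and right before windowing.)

-5

The receptive field on the zero-padded input at this output position is [0 4 5]. Elementwise product with the kernel and sum: 0·-2 + 5·-1.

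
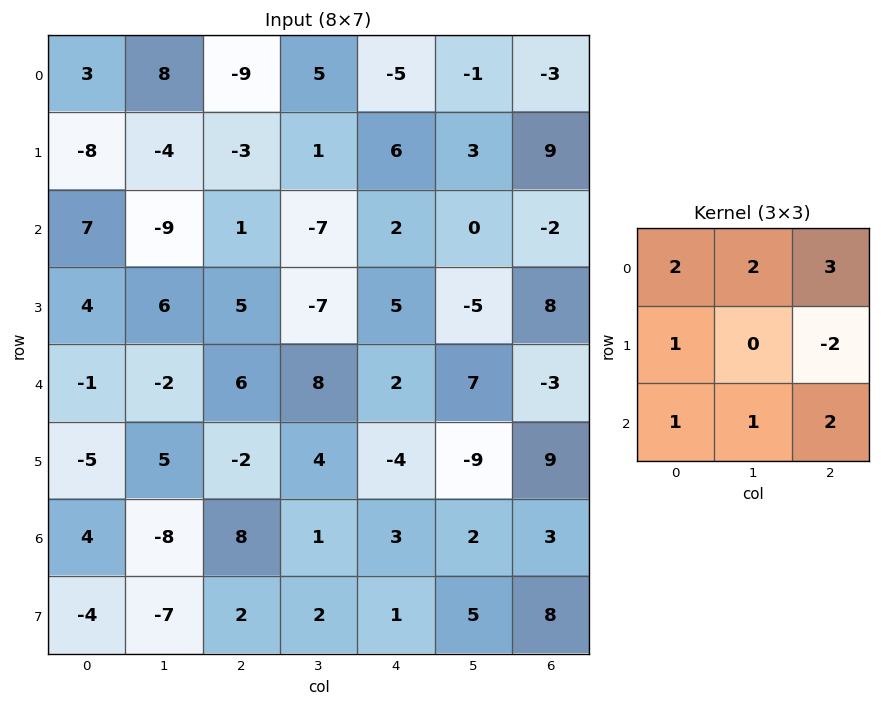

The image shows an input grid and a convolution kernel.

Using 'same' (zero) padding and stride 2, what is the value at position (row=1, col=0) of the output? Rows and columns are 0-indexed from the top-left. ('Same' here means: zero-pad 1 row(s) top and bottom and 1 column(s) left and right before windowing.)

6

The receptive field on the zero-padded input at this output position is [0 -8 -4 / 0 7 -9 / 0 4 6]. Elementwise product with the kernel and sum: 0·2 + -8·2 + -4·3 + 0·1 + -9·-2 + 0·1 + 4·1 + 6·2.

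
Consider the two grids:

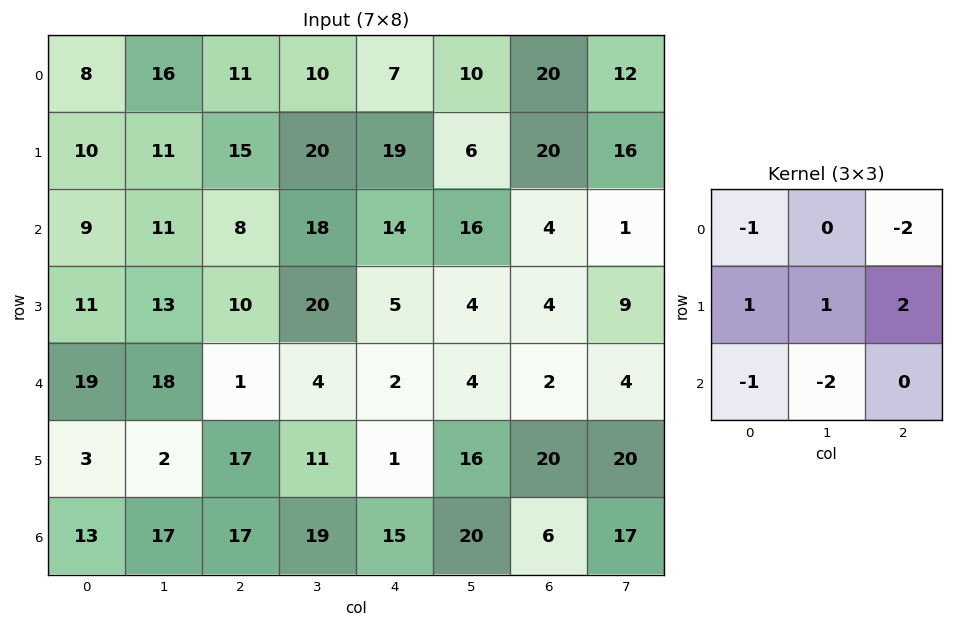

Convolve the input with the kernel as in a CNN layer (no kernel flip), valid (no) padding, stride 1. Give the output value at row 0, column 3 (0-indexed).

The receptive field on the input at this output position is [10 7 10 / 20 19 6 / 18 14 16]. Elementwise product with the kernel and sum: 10·-1 + 10·-2 + 20·1 + 19·1 + 6·2 + 18·-1 + 14·-2.

-25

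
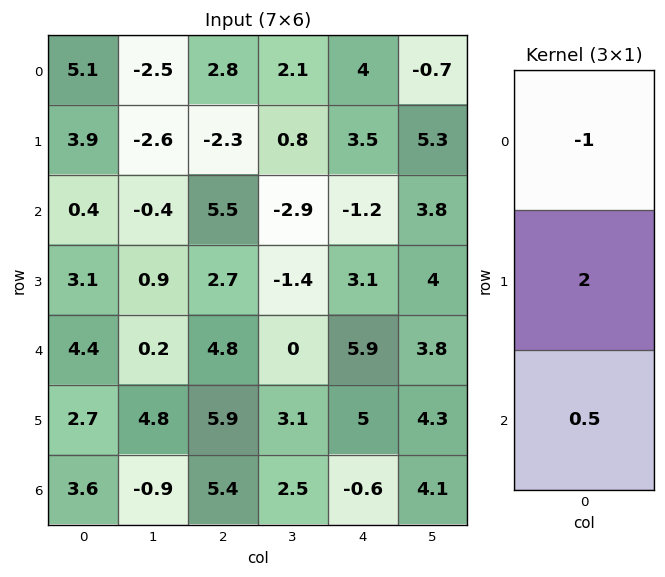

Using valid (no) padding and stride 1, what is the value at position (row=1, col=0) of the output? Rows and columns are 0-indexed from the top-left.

-1.55

The receptive field on the input at this output position is [3.9 / 0.4 / 3.1]. Elementwise product with the kernel and sum: 3.9·-1 + 0.4·2 + 3.1·0.5.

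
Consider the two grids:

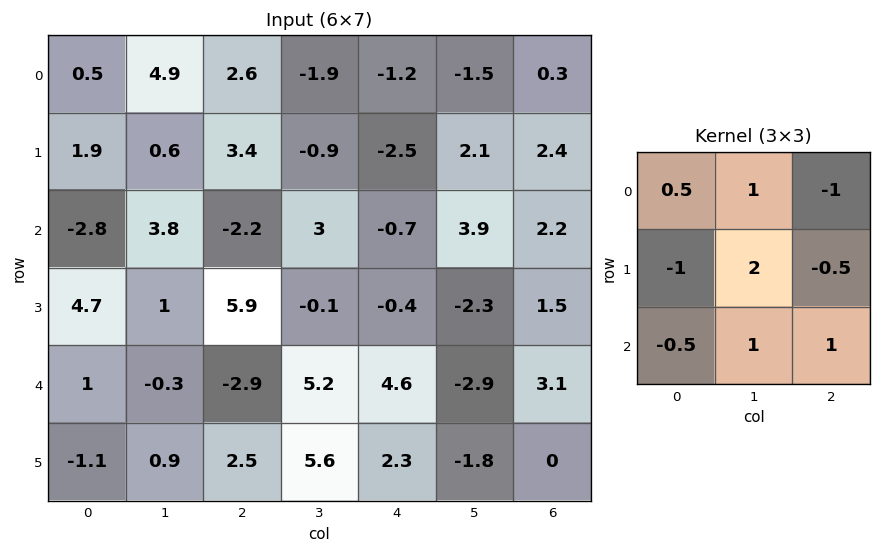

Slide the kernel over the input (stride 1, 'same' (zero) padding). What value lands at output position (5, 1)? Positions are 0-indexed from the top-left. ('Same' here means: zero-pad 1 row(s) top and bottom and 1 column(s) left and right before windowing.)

The receptive field on the zero-padded input at this output position is [1 -0.3 -2.9 / -1.1 0.9 2.5 / 0 0 0]. Elementwise product with the kernel and sum: 1·0.5 + -0.3·1 + -2.9·-1 + -1.1·-1 + 0.9·2 + 2.5·-0.5 + 0·-0.5 + 0·1 + 0·1.

4.75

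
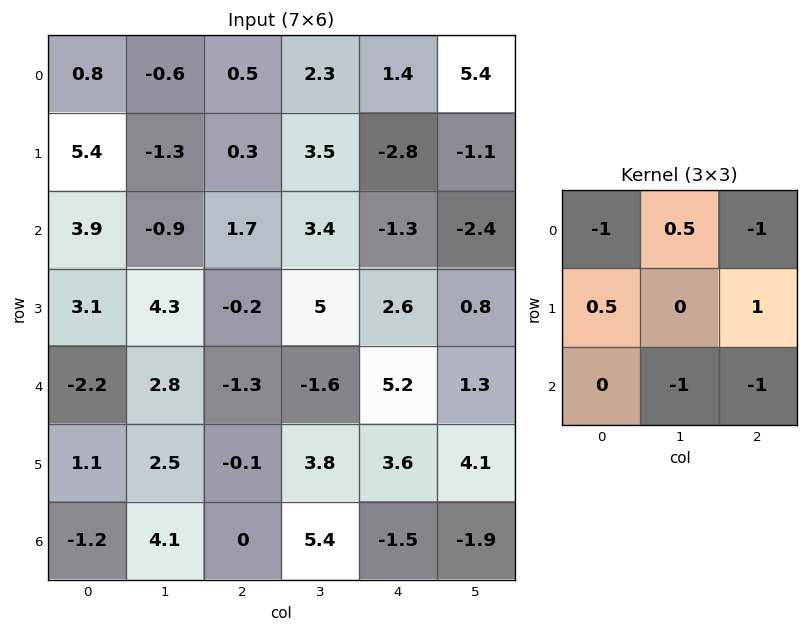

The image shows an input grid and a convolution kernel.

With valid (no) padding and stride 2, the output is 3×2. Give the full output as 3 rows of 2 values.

Output[0,0]: The receptive field on the input at this output position is [0.8 -0.6 0.5 / 5.4 -1.3 0.3 / 3.9 -0.9 1.7]. Elementwise product with the kernel and sum: 0.8·-1 + -0.6·0.5 + 0.5·-1 + 5.4·0.5 + 0.3·1 + -0.9·-1 + 1.7·-1.

0.6 -5.5
-6.2 0.2
1.25 -5.05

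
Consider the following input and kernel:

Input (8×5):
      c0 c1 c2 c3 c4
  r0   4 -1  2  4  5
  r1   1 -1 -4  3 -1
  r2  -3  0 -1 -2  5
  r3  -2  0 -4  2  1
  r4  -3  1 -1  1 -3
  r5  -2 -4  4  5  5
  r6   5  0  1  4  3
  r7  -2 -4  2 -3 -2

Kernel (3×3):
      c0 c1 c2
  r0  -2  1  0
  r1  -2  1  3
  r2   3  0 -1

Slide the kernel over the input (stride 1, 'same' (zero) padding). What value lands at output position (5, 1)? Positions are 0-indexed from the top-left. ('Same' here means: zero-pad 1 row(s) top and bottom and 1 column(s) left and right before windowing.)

33

The receptive field on the zero-padded input at this output position is [-3 1 -1 / -2 -4 4 / 5 0 1]. Elementwise product with the kernel and sum: -3·-2 + 1·1 + -2·-2 + -4·1 + 4·3 + 5·3 + 1·-1.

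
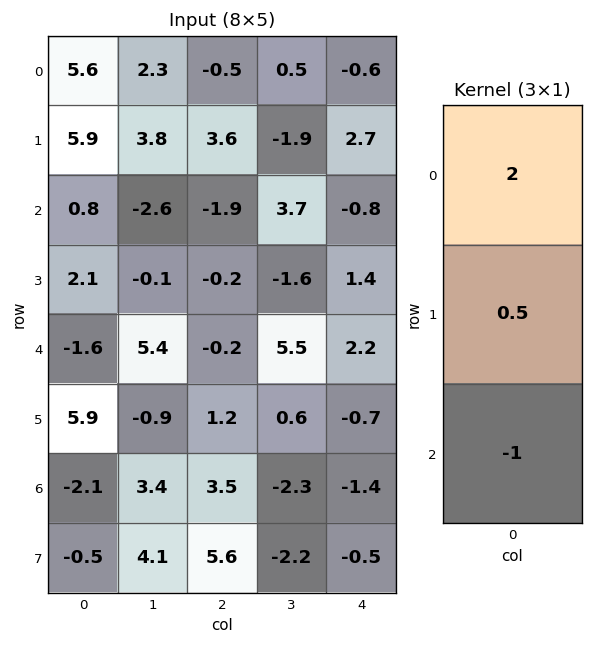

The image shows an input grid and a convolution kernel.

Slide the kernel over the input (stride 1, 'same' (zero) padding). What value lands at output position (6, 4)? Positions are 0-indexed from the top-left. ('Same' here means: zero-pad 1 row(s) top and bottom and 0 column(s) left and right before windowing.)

The receptive field on the zero-padded input at this output position is [-0.7 / -1.4 / -0.5]. Elementwise product with the kernel and sum: -0.7·2 + -1.4·0.5 + -0.5·-1.

-1.6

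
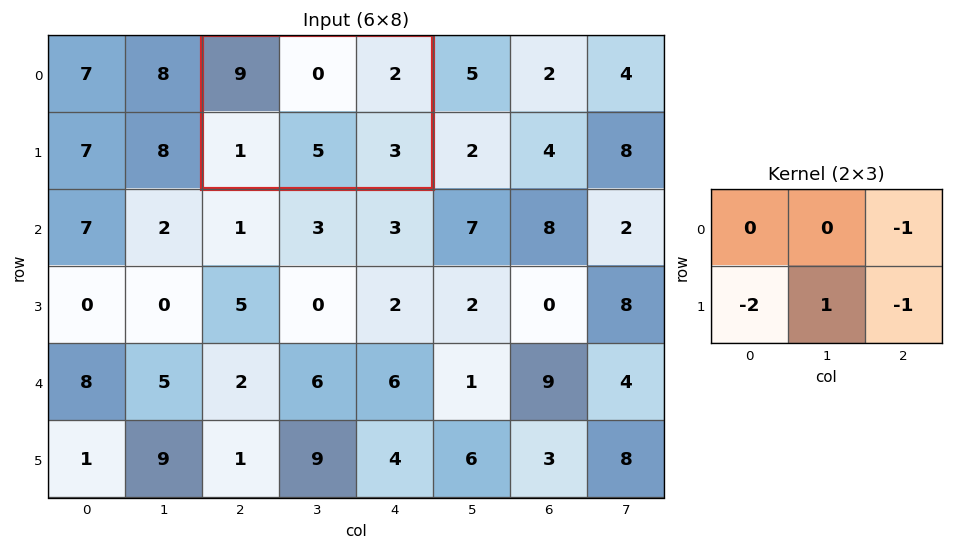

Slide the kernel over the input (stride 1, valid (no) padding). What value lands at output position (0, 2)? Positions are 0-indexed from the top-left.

-2

The receptive field on the input at this output position is [9 0 2 / 1 5 3]. Elementwise product with the kernel and sum: 2·-1 + 1·-2 + 5·1 + 3·-1.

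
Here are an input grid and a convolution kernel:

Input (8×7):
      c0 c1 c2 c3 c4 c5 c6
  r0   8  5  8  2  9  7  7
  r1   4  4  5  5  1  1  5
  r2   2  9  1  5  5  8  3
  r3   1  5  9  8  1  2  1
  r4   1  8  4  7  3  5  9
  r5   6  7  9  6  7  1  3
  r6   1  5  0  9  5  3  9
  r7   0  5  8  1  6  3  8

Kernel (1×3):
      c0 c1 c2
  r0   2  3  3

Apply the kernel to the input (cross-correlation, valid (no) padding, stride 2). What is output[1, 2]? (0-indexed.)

43

The receptive field on the input at this output position is [5 8 3]. Elementwise product with the kernel and sum: 5·2 + 8·3 + 3·3.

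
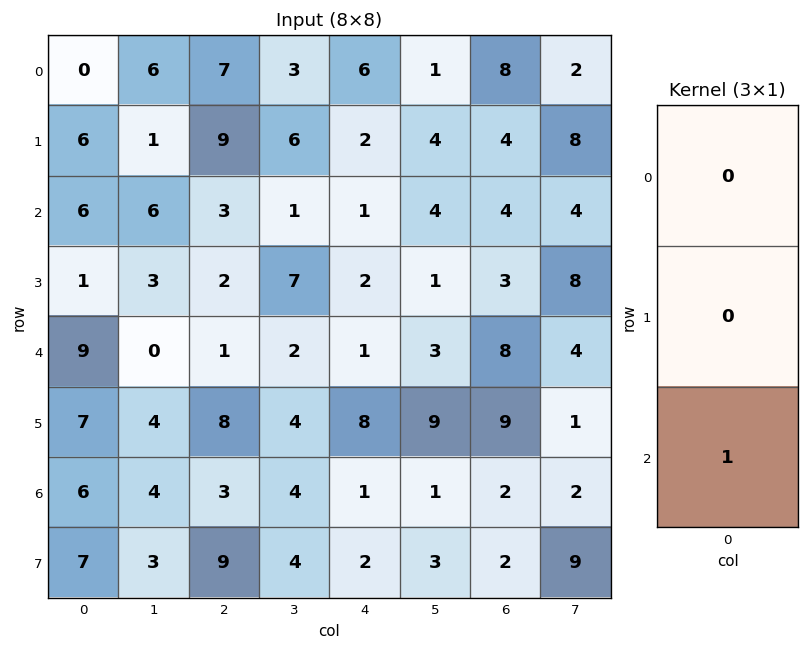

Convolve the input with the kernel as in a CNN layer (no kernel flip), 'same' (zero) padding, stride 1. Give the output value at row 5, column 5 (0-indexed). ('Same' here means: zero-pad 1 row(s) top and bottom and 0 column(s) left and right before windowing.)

The receptive field on the zero-padded input at this output position is [3 / 9 / 1]. Elementwise product with the kernel and sum: 1·1.

1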